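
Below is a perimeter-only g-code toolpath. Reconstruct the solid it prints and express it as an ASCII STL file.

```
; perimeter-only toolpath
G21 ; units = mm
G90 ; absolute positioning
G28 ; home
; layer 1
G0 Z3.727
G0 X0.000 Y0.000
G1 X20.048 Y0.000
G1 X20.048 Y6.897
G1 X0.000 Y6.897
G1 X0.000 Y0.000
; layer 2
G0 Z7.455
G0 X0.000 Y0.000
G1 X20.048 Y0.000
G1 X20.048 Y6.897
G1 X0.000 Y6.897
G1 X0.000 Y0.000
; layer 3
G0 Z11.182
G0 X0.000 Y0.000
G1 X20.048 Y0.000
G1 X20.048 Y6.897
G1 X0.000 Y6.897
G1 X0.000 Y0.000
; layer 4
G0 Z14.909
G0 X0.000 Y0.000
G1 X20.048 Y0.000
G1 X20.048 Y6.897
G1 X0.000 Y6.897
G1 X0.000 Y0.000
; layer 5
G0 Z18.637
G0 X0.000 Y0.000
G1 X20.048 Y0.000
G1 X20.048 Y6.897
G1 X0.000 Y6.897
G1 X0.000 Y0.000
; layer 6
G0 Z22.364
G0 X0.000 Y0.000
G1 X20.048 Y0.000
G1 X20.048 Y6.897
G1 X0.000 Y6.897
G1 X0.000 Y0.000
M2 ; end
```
solid part
  facet normal 0.0000 0.0000 -1.0000
    outer loop
      vertex 20.048 6.897 0.000
      vertex 20.048 0.000 0.000
      vertex 0.000 0.000 0.000
    endloop
  endfacet
  facet normal 0.0000 0.0000 -1.0000
    outer loop
      vertex 0.000 6.897 0.000
      vertex 20.048 6.897 0.000
      vertex 0.000 0.000 0.000
    endloop
  endfacet
  facet normal 0.0000 0.0000 1.0000
    outer loop
      vertex 0.000 0.000 22.364
      vertex 20.048 0.000 22.364
      vertex 20.048 6.897 22.364
    endloop
  endfacet
  facet normal 0.0000 0.0000 1.0000
    outer loop
      vertex 0.000 0.000 22.364
      vertex 20.048 6.897 22.364
      vertex 0.000 6.897 22.364
    endloop
  endfacet
  facet normal 0.0000 -1.0000 0.0000
    outer loop
      vertex 0.000 0.000 0.000
      vertex 20.048 0.000 0.000
      vertex 20.048 0.000 22.364
    endloop
  endfacet
  facet normal 0.0000 -1.0000 0.0000
    outer loop
      vertex 0.000 0.000 0.000
      vertex 20.048 0.000 22.364
      vertex 0.000 0.000 22.364
    endloop
  endfacet
  facet normal 0.0000 1.0000 0.0000
    outer loop
      vertex 20.048 6.897 22.364
      vertex 20.048 6.897 0.000
      vertex 0.000 6.897 0.000
    endloop
  endfacet
  facet normal 0.0000 1.0000 0.0000
    outer loop
      vertex 0.000 6.897 22.364
      vertex 20.048 6.897 22.364
      vertex 0.000 6.897 0.000
    endloop
  endfacet
  facet normal -1.0000 0.0000 0.0000
    outer loop
      vertex 0.000 6.897 22.364
      vertex 0.000 6.897 0.000
      vertex 0.000 0.000 0.000
    endloop
  endfacet
  facet normal -1.0000 0.0000 0.0000
    outer loop
      vertex 0.000 0.000 22.364
      vertex 0.000 6.897 22.364
      vertex 0.000 0.000 0.000
    endloop
  endfacet
  facet normal 1.0000 0.0000 0.0000
    outer loop
      vertex 20.048 0.000 0.000
      vertex 20.048 6.897 0.000
      vertex 20.048 6.897 22.364
    endloop
  endfacet
  facet normal 1.0000 0.0000 0.0000
    outer loop
      vertex 20.048 0.000 0.000
      vertex 20.048 6.897 22.364
      vertex 20.048 0.000 22.364
    endloop
  endfacet
endsolid part

The G0 Z moves step by Δz≈3.727 mm. Every layer's G1 loop is the same polygon, so the solid is a straight extrusion of it from z=0 to z≈22.4. Closing with flat bottom and top caps and triangulating gives 12 facets — a rectangular box, roughly 20 × 6.9 mm footprint and 22.4 mm tall.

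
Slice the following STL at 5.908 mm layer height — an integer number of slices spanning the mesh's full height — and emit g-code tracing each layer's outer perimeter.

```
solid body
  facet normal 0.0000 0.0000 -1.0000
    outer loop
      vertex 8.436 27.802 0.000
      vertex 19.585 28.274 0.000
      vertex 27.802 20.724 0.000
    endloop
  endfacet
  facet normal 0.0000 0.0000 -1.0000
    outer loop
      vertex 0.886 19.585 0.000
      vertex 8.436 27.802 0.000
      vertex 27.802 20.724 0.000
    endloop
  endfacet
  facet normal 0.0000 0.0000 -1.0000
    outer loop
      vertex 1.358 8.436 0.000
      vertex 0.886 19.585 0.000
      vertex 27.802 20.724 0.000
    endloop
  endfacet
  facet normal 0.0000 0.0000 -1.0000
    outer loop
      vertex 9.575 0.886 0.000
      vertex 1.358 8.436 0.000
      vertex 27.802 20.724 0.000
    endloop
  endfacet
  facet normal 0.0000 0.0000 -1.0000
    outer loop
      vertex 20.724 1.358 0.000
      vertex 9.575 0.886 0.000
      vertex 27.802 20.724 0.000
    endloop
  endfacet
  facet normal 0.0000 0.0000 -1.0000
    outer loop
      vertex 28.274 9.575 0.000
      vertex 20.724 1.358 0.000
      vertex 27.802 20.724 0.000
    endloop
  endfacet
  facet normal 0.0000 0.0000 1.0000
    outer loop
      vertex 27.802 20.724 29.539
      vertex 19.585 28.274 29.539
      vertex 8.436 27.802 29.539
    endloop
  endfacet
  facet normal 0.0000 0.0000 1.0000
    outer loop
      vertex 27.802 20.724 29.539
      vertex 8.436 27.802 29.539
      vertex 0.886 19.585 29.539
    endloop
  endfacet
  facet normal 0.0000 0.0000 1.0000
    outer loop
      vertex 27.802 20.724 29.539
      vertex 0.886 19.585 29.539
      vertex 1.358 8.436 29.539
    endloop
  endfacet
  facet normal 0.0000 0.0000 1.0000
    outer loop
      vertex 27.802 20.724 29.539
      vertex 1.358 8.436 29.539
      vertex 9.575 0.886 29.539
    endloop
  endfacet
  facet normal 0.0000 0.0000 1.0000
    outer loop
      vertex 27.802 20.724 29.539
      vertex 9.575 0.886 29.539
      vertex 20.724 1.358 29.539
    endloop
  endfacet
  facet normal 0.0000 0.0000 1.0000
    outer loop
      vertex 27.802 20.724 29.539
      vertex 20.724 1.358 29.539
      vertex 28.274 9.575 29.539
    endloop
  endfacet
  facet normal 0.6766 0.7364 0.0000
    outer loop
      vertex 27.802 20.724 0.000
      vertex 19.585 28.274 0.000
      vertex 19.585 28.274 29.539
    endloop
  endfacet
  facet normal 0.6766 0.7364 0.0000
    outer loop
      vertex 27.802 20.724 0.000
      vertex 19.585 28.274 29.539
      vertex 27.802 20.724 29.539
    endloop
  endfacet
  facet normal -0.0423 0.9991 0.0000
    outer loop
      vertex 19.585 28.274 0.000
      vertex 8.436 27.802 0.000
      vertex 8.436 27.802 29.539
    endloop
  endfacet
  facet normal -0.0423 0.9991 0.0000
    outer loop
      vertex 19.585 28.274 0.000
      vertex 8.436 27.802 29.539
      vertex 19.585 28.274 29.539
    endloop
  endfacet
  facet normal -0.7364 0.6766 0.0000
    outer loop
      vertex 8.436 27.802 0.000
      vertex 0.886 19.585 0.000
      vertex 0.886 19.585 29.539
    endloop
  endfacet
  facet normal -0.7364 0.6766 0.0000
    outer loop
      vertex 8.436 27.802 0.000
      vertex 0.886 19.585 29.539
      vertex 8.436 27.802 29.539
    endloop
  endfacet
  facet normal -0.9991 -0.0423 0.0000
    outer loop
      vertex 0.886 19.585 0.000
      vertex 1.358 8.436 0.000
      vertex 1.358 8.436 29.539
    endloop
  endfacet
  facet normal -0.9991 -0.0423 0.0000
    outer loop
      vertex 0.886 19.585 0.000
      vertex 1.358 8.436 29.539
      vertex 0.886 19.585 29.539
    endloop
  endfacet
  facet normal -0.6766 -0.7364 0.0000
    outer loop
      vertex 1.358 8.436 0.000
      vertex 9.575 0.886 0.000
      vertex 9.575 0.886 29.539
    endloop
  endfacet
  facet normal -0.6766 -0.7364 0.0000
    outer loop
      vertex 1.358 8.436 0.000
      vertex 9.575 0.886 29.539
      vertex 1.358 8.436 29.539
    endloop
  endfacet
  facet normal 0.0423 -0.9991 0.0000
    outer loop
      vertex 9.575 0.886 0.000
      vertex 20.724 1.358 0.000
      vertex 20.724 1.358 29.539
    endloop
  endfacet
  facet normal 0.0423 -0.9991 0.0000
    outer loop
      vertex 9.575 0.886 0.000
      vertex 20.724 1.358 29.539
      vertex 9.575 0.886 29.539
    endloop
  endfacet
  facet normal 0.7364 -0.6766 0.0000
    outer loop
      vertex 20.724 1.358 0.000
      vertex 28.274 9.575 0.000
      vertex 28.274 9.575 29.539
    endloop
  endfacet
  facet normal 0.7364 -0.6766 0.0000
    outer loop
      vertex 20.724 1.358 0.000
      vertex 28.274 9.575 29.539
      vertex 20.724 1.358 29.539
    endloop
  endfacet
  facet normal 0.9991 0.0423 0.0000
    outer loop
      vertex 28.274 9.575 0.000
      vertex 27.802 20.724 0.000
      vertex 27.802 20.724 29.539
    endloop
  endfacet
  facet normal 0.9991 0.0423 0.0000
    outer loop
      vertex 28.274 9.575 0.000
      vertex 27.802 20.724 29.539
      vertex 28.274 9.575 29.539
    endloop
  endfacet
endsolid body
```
; perimeter-only toolpath
G21 ; units = mm
G90 ; absolute positioning
G28 ; home
; layer 1
G0 Z5.908
G0 X27.802 Y20.724
G1 X19.585 Y28.274
G1 X8.436 Y27.802
G1 X0.886 Y19.585
G1 X1.358 Y8.436
G1 X9.575 Y0.886
G1 X20.724 Y1.358
G1 X28.274 Y9.575
G1 X27.802 Y20.724
; layer 2
G0 Z11.816
G0 X27.802 Y20.724
G1 X19.585 Y28.274
G1 X8.436 Y27.802
G1 X0.886 Y19.585
G1 X1.358 Y8.436
G1 X9.575 Y0.886
G1 X20.724 Y1.358
G1 X28.274 Y9.575
G1 X27.802 Y20.724
; layer 3
G0 Z17.723
G0 X27.802 Y20.724
G1 X19.585 Y28.274
G1 X8.436 Y27.802
G1 X0.886 Y19.585
G1 X1.358 Y8.436
G1 X9.575 Y0.886
G1 X20.724 Y1.358
G1 X28.274 Y9.575
G1 X27.802 Y20.724
; layer 4
G0 Z23.631
G0 X27.802 Y20.724
G1 X19.585 Y28.274
G1 X8.436 Y27.802
G1 X0.886 Y19.585
G1 X1.358 Y8.436
G1 X9.575 Y0.886
G1 X20.724 Y1.358
G1 X28.274 Y9.575
G1 X27.802 Y20.724
; layer 5
G0 Z29.539
G0 X27.802 Y20.724
G1 X19.585 Y28.274
G1 X8.436 Y27.802
G1 X0.886 Y19.585
G1 X1.358 Y8.436
G1 X9.575 Y0.886
G1 X20.724 Y1.358
G1 X28.274 Y9.575
G1 X27.802 Y20.724
M2 ; end

The solid is a regular 8-sided prism (a cylinder approximated with 8 flat sides), circumscribed radius ≈ 14.6 mm, height ≈ 29.5 mm. Slicing at Δz = 5.908 mm — 5 equal slices spanning the solid's height, so layer i sits at z = i·h/5 — gives 5 non-empty perimeters. Each is a 8-segment closed polygon; G0 lifts to the layer z and rapids to the start vertex, then G1 traces the edges.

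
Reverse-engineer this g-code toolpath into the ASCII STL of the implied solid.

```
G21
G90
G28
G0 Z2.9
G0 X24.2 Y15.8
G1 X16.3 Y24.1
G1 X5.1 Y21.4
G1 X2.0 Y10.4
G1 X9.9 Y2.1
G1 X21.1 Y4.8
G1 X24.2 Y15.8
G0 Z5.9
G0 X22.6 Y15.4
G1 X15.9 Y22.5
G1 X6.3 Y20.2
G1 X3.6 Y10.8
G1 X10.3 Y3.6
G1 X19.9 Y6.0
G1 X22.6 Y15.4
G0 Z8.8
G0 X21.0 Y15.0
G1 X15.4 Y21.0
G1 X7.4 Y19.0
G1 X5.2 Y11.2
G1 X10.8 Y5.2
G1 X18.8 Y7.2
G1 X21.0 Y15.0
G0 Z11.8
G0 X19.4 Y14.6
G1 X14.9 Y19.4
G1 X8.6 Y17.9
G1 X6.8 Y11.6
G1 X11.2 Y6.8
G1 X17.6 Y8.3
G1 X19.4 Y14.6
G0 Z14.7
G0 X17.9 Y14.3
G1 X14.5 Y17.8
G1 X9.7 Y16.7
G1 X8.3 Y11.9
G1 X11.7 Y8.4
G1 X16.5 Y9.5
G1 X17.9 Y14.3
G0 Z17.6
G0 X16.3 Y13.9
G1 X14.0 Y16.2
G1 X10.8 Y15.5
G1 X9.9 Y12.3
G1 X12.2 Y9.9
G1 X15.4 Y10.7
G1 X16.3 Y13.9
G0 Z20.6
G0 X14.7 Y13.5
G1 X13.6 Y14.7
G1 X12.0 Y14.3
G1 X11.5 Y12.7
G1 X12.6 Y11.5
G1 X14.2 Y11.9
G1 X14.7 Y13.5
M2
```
solid part
  facet normal 0.0000 0.0000 -1.0000
    outer loop
      vertex 4.0 22.6 0.0
      vertex 16.8 25.7 0.0
      vertex 25.8 16.2 0.0
    endloop
  endfacet
  facet normal 0.0000 0.0000 -1.0000
    outer loop
      vertex 0.4 10.0 0.0
      vertex 4.0 22.6 0.0
      vertex 25.8 16.2 0.0
    endloop
  endfacet
  facet normal 0.0000 0.0000 -1.0000
    outer loop
      vertex 9.4 0.5 0.0
      vertex 0.4 10.0 0.0
      vertex 25.8 16.2 0.0
    endloop
  endfacet
  facet normal 0.0000 0.0000 -1.0000
    outer loop
      vertex 22.2 3.6 0.0
      vertex 9.4 0.5 0.0
      vertex 25.8 16.2 0.0
    endloop
  endfacet
  facet normal 0.6537 0.6193 0.4350
    outer loop
      vertex 25.8 16.2 0.0
      vertex 16.8 25.7 0.0
      vertex 13.1 13.1 23.5
    endloop
  endfacet
  facet normal -0.2119 0.8748 0.4357
    outer loop
      vertex 16.8 25.7 0.0
      vertex 4.0 22.6 0.0
      vertex 13.1 13.1 23.5
    endloop
  endfacet
  facet normal -0.8657 0.2473 0.4352
    outer loop
      vertex 4.0 22.6 0.0
      vertex 0.4 10.0 0.0
      vertex 13.1 13.1 23.5
    endloop
  endfacet
  facet normal -0.6537 -0.6193 0.4350
    outer loop
      vertex 0.4 10.0 0.0
      vertex 9.4 0.5 0.0
      vertex 13.1 13.1 23.5
    endloop
  endfacet
  facet normal 0.2119 -0.8748 0.4357
    outer loop
      vertex 9.4 0.5 0.0
      vertex 22.2 3.6 0.0
      vertex 13.1 13.1 23.5
    endloop
  endfacet
  facet normal 0.8657 -0.2473 0.4352
    outer loop
      vertex 22.2 3.6 0.0
      vertex 25.8 16.2 0.0
      vertex 13.1 13.1 23.5
    endloop
  endfacet
endsolid part

The G0 Z moves step by Δz≈2.9 mm. The G1 loops shrink linearly with z, so the solid tapers from its base footprint up to z≈23.5. Closing with a flat bottom cap and the tapered top and triangulating gives 10 facets — a regular 6-sided pyramid, base circumscribed radius ≈ 13.1 mm, apex at z ≈ 23.5 mm.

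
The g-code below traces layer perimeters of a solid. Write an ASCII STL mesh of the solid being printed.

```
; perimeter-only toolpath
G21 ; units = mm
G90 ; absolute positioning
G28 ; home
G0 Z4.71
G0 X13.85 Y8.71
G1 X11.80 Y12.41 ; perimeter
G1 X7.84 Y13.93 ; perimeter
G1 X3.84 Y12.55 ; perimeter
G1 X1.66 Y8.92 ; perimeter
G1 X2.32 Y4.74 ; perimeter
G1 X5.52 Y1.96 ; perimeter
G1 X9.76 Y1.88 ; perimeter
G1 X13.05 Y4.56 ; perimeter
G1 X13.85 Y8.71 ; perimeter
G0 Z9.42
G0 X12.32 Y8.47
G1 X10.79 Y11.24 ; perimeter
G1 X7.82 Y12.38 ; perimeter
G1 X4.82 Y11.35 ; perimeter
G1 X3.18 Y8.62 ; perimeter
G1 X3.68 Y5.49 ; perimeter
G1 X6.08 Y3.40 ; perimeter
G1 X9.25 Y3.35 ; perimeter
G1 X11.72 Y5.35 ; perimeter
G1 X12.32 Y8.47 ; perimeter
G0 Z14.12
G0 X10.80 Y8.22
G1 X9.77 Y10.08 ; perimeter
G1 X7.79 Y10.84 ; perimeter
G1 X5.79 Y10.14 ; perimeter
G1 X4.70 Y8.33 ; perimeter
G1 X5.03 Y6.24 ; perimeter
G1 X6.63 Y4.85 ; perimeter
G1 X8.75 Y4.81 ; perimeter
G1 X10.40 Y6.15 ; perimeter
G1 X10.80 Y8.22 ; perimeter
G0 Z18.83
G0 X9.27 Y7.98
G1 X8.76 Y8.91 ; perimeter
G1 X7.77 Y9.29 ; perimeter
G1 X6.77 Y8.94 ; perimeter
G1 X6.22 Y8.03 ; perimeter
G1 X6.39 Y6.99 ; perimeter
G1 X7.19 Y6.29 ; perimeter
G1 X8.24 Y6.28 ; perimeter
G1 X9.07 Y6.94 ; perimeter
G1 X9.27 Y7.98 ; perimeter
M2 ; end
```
solid part
  facet normal 0.0000 0.0000 -1.0000
    outer loop
      vertex 7.87 15.48 0.00
      vertex 12.82 13.58 0.00
      vertex 15.38 8.95 0.00
    endloop
  endfacet
  facet normal 0.0000 0.0000 -1.0000
    outer loop
      vertex 2.87 13.75 0.00
      vertex 7.87 15.48 0.00
      vertex 15.38 8.95 0.00
    endloop
  endfacet
  facet normal 0.0000 0.0000 -1.0000
    outer loop
      vertex 0.14 9.21 0.00
      vertex 2.87 13.75 0.00
      vertex 15.38 8.95 0.00
    endloop
  endfacet
  facet normal 0.0000 0.0000 -1.0000
    outer loop
      vertex 0.97 3.99 0.00
      vertex 0.14 9.21 0.00
      vertex 15.38 8.95 0.00
    endloop
  endfacet
  facet normal 0.0000 0.0000 -1.0000
    outer loop
      vertex 4.97 0.51 0.00
      vertex 0.97 3.99 0.00
      vertex 15.38 8.95 0.00
    endloop
  endfacet
  facet normal 0.0000 0.0000 -1.0000
    outer loop
      vertex 10.26 0.42 0.00
      vertex 4.97 0.51 0.00
      vertex 15.38 8.95 0.00
    endloop
  endfacet
  facet normal 0.0000 0.0000 -1.0000
    outer loop
      vertex 14.38 3.76 0.00
      vertex 10.26 0.42 0.00
      vertex 15.38 8.95 0.00
    endloop
  endfacet
  facet normal 0.8362 0.4623 0.2951
    outer loop
      vertex 15.38 8.95 0.00
      vertex 12.82 13.58 0.00
      vertex 7.74 7.74 23.54
    endloop
  endfacet
  facet normal 0.3424 0.8920 0.2952
    outer loop
      vertex 12.82 13.58 0.00
      vertex 7.87 15.48 0.00
      vertex 7.74 7.74 23.54
    endloop
  endfacet
  facet normal -0.3124 0.9029 0.2952
    outer loop
      vertex 7.87 15.48 0.00
      vertex 2.87 13.75 0.00
      vertex 7.74 7.74 23.54
    endloop
  endfacet
  facet normal -0.8188 0.4924 0.2951
    outer loop
      vertex 2.87 13.75 0.00
      vertex 0.14 9.21 0.00
      vertex 7.74 7.74 23.54
    endloop
  endfacet
  facet normal -0.9436 -0.1500 0.2953
    outer loop
      vertex 0.14 9.21 0.00
      vertex 0.97 3.99 0.00
      vertex 7.74 7.74 23.54
    endloop
  endfacet
  facet normal -0.6271 -0.7208 0.2952
    outer loop
      vertex 0.97 3.99 0.00
      vertex 4.97 0.51 0.00
      vertex 7.74 7.74 23.54
    endloop
  endfacet
  facet normal -0.0163 -0.9553 0.2953
    outer loop
      vertex 4.97 0.51 0.00
      vertex 10.26 0.42 0.00
      vertex 7.74 7.74 23.54
    endloop
  endfacet
  facet normal 0.6017 -0.7422 0.2952
    outer loop
      vertex 10.26 0.42 0.00
      vertex 14.38 3.76 0.00
      vertex 7.74 7.74 23.54
    endloop
  endfacet
  facet normal 0.9382 -0.1808 0.2952
    outer loop
      vertex 14.38 3.76 0.00
      vertex 15.38 8.95 0.00
      vertex 7.74 7.74 23.54
    endloop
  endfacet
endsolid part

The G0 Z moves step by Δz≈4.71 mm. The G1 loops shrink linearly with z, so the solid tapers from its base footprint up to z≈23.5. Closing with a flat bottom cap and the tapered top and triangulating gives 16 facets — a regular 9-sided pyramid, base circumscribed radius ≈ 7.74 mm, apex at z ≈ 23.5 mm.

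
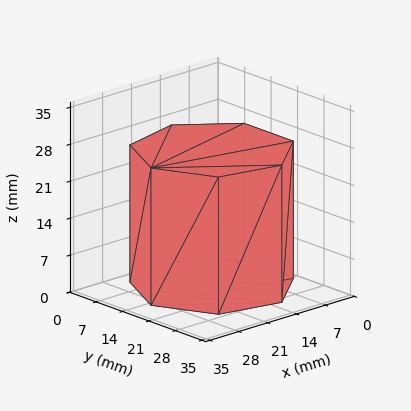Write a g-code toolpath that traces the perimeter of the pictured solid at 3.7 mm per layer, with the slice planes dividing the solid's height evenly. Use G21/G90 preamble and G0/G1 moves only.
Reading the render: the shape is a regular 7-sided prism (a cylinder approximated with 7 flat sides), circumscribed radius ≈ 15 mm, height ≈ 26 mm (dimensions read to the nearest mm from the axis ticks). For the g-code, the solid's height is divided into equal slices at the stated Δz and each level perimeter traced with G1 moves after a G0 lift.

; perimeter-only toolpath
G21 ; units = mm
G90 ; absolute positioning
G28 ; home
; layer 1
G0 Z3.7
G0 X30.0 Y15.0
G1 X24.4 Y26.7
G1 X11.7 Y29.6
G1 X1.5 Y21.5
G1 X1.5 Y8.5
G1 X11.7 Y0.4
G1 X24.4 Y3.3
G1 X30.0 Y15.0
; layer 2
G0 Z7.4
G0 X30.0 Y15.0
G1 X24.4 Y26.7
G1 X11.7 Y29.6
G1 X1.5 Y21.5
G1 X1.5 Y8.5
G1 X11.7 Y0.4
G1 X24.4 Y3.3
G1 X30.0 Y15.0
; layer 3
G0 Z11.1
G0 X30.0 Y15.0
G1 X24.4 Y26.7
G1 X11.7 Y29.6
G1 X1.5 Y21.5
G1 X1.5 Y8.5
G1 X11.7 Y0.4
G1 X24.4 Y3.3
G1 X30.0 Y15.0
; layer 4
G0 Z14.9
G0 X30.0 Y15.0
G1 X24.4 Y26.7
G1 X11.7 Y29.6
G1 X1.5 Y21.5
G1 X1.5 Y8.5
G1 X11.7 Y0.4
G1 X24.4 Y3.3
G1 X30.0 Y15.0
; layer 5
G0 Z18.6
G0 X30.0 Y15.0
G1 X24.4 Y26.7
G1 X11.7 Y29.6
G1 X1.5 Y21.5
G1 X1.5 Y8.5
G1 X11.7 Y0.4
G1 X24.4 Y3.3
G1 X30.0 Y15.0
; layer 6
G0 Z22.3
G0 X30.0 Y15.0
G1 X24.4 Y26.7
G1 X11.7 Y29.6
G1 X1.5 Y21.5
G1 X1.5 Y8.5
G1 X11.7 Y0.4
G1 X24.4 Y3.3
G1 X30.0 Y15.0
; layer 7
G0 Z26.0
G0 X30.0 Y15.0
G1 X24.4 Y26.7
G1 X11.7 Y29.6
G1 X1.5 Y21.5
G1 X1.5 Y8.5
G1 X11.7 Y0.4
G1 X24.4 Y3.3
G1 X30.0 Y15.0
M2 ; end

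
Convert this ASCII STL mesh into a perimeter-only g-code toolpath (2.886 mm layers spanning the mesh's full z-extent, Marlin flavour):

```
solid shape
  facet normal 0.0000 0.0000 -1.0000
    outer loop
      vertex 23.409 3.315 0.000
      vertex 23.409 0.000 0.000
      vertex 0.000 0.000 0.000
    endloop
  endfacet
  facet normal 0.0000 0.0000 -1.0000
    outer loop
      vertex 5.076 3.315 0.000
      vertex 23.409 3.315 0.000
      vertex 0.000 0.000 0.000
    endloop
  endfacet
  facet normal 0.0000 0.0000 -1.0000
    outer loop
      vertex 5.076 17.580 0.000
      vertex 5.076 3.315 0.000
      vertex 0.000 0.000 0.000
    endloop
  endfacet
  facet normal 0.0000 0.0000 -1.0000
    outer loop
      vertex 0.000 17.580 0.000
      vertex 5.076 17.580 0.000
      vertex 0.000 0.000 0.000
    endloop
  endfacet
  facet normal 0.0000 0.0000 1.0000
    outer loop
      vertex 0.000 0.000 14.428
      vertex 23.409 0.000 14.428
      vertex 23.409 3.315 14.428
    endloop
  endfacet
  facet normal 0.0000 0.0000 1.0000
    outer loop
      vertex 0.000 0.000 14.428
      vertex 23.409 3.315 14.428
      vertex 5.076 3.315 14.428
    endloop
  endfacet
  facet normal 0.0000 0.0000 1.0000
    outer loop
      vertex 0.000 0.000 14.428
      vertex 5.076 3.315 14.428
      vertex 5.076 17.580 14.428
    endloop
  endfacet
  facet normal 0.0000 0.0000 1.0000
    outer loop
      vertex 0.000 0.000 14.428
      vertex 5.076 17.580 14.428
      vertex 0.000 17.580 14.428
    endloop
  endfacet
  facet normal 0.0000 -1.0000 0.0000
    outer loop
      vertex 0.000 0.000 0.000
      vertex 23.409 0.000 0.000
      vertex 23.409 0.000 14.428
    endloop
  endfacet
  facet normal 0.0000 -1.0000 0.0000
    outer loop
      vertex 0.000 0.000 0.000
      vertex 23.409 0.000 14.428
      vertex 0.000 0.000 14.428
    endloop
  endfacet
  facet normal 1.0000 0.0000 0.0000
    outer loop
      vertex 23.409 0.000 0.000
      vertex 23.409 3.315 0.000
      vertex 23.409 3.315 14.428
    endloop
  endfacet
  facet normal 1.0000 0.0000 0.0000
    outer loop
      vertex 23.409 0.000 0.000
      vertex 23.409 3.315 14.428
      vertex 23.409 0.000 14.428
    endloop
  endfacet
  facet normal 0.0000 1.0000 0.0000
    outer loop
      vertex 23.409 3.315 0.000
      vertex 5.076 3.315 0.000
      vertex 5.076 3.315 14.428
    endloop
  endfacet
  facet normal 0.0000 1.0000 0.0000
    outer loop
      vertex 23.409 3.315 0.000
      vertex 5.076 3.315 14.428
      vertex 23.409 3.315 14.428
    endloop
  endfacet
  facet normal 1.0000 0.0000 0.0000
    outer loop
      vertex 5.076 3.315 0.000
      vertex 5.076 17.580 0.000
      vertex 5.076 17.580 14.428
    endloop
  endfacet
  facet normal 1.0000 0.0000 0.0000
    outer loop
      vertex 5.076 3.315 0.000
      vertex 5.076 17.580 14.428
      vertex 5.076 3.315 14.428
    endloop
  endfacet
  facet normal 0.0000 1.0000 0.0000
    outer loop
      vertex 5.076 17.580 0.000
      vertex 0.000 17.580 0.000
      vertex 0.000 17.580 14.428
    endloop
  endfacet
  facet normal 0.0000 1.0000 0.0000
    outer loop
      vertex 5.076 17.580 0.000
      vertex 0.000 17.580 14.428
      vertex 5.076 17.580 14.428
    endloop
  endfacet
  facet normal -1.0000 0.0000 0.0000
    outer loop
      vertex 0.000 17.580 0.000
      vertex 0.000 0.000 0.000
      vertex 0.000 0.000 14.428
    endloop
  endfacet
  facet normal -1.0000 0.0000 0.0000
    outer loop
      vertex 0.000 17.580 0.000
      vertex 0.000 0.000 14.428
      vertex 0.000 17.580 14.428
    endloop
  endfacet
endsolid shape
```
; perimeter-only toolpath
G21 ; units = mm
G90 ; absolute positioning
G28 ; home
; layer 1
G0 Z2.886
G0 X0.000 Y0.000
G1 X23.409 Y0.000
G1 X23.409 Y3.315
G1 X5.076 Y3.315
G1 X5.076 Y17.580
G1 X0.000 Y17.580
G1 X0.000 Y0.000
; layer 2
G0 Z5.771
G0 X0.000 Y0.000
G1 X23.409 Y0.000
G1 X23.409 Y3.315
G1 X5.076 Y3.315
G1 X5.076 Y17.580
G1 X0.000 Y17.580
G1 X0.000 Y0.000
; layer 3
G0 Z8.657
G0 X0.000 Y0.000
G1 X23.409 Y0.000
G1 X23.409 Y3.315
G1 X5.076 Y3.315
G1 X5.076 Y17.580
G1 X0.000 Y17.580
G1 X0.000 Y0.000
; layer 4
G0 Z11.542
G0 X0.000 Y0.000
G1 X23.409 Y0.000
G1 X23.409 Y3.315
G1 X5.076 Y3.315
G1 X5.076 Y17.580
G1 X0.000 Y17.580
G1 X0.000 Y0.000
; layer 5
G0 Z14.428
G0 X0.000 Y0.000
G1 X23.409 Y0.000
G1 X23.409 Y3.315
G1 X5.076 Y3.315
G1 X5.076 Y17.580
G1 X0.000 Y17.580
G1 X0.000 Y0.000
M2 ; end

The solid is an L-shaped prism: outer 23.4 × 17.6 mm, arm thicknesses ≈ 3.31 mm (horizontal) and 5.08 mm (vertical), extruded 14.4 mm in z. Slicing at Δz = 2.886 mm — 5 equal slices spanning the solid's height, so layer i sits at z = i·h/5 — gives 5 non-empty perimeters. Each is a 6-segment closed polygon; G0 lifts to the layer z and rapids to the start vertex, then G1 traces the edges.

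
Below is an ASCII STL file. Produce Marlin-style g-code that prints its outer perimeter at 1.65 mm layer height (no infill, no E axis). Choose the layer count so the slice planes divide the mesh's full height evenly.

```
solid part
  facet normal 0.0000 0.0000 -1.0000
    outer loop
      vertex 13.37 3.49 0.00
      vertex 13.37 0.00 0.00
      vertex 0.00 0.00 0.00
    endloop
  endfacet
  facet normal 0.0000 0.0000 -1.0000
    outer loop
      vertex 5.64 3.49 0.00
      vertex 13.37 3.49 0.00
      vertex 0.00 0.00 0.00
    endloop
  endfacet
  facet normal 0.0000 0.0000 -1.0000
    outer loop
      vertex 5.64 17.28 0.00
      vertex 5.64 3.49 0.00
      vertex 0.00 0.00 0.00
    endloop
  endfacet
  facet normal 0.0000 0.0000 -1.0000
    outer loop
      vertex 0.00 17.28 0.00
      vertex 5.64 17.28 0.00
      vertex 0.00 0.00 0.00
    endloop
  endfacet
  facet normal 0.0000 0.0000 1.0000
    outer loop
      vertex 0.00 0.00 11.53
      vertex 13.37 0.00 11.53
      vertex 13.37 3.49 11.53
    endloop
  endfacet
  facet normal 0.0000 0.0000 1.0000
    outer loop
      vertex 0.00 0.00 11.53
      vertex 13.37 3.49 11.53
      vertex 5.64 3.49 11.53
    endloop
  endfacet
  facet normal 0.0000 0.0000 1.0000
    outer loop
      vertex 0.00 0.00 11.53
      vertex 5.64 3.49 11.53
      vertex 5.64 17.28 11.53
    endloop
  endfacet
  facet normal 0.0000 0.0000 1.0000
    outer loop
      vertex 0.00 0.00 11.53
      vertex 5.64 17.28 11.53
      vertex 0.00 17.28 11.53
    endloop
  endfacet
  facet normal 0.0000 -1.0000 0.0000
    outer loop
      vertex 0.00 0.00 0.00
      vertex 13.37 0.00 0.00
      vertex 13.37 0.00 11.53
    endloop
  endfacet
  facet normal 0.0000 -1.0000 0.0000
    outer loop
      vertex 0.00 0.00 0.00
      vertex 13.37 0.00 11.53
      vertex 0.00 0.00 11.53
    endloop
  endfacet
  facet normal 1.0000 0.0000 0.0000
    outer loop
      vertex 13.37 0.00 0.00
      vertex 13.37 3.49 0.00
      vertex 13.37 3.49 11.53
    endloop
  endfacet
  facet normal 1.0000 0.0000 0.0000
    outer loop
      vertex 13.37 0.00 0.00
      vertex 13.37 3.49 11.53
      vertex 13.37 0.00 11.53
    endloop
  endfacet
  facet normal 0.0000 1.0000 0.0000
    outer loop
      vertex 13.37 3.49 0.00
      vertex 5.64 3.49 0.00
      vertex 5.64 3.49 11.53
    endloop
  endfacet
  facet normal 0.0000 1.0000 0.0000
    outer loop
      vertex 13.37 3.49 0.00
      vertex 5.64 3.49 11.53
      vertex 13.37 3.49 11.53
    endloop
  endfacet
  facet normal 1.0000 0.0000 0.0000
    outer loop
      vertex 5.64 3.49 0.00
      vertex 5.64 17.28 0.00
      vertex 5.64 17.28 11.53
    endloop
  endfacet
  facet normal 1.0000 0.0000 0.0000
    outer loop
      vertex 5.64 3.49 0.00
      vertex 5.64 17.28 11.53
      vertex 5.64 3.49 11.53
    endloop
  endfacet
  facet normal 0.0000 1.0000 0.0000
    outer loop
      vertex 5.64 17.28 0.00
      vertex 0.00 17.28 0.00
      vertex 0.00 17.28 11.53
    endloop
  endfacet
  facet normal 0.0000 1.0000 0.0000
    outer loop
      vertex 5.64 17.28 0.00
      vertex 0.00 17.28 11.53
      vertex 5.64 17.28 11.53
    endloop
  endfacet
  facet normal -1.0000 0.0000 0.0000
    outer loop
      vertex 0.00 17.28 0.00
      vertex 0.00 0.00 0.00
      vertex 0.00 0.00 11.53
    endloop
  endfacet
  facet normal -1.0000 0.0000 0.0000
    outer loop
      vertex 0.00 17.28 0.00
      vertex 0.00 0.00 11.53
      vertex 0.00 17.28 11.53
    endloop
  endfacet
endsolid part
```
; perimeter-only toolpath
G21 ; units = mm
G90 ; absolute positioning
G28 ; home
; layer 1
G0 Z1.65
G0 X0.00 Y0.00
G1 X13.37 Y0.00
G1 X13.37 Y3.49
G1 X5.64 Y3.49
G1 X5.64 Y17.28
G1 X0.00 Y17.28
G1 X0.00 Y0.00
; layer 2
G0 Z3.29
G0 X0.00 Y0.00
G1 X13.37 Y0.00
G1 X13.37 Y3.49
G1 X5.64 Y3.49
G1 X5.64 Y17.28
G1 X0.00 Y17.28
G1 X0.00 Y0.00
; layer 3
G0 Z4.94
G0 X0.00 Y0.00
G1 X13.37 Y0.00
G1 X13.37 Y3.49
G1 X5.64 Y3.49
G1 X5.64 Y17.28
G1 X0.00 Y17.28
G1 X0.00 Y0.00
; layer 4
G0 Z6.59
G0 X0.00 Y0.00
G1 X13.37 Y0.00
G1 X13.37 Y3.49
G1 X5.64 Y3.49
G1 X5.64 Y17.28
G1 X0.00 Y17.28
G1 X0.00 Y0.00
; layer 5
G0 Z8.24
G0 X0.00 Y0.00
G1 X13.37 Y0.00
G1 X13.37 Y3.49
G1 X5.64 Y3.49
G1 X5.64 Y17.28
G1 X0.00 Y17.28
G1 X0.00 Y0.00
; layer 6
G0 Z9.88
G0 X0.00 Y0.00
G1 X13.37 Y0.00
G1 X13.37 Y3.49
G1 X5.64 Y3.49
G1 X5.64 Y17.28
G1 X0.00 Y17.28
G1 X0.00 Y0.00
; layer 7
G0 Z11.53
G0 X0.00 Y0.00
G1 X13.37 Y0.00
G1 X13.37 Y3.49
G1 X5.64 Y3.49
G1 X5.64 Y17.28
G1 X0.00 Y17.28
G1 X0.00 Y0.00
M2 ; end

The solid is an L-shaped prism: outer 13.4 × 17.3 mm, arm thicknesses ≈ 3.49 mm (horizontal) and 5.64 mm (vertical), extruded 11.5 mm in z. Slicing at Δz = 1.65 mm — 7 equal slices spanning the solid's height, so layer i sits at z = i·h/7 — gives 7 non-empty perimeters. Each is a 6-segment closed polygon; G0 lifts to the layer z and rapids to the start vertex, then G1 traces the edges.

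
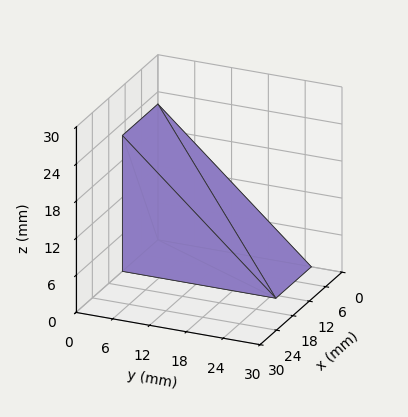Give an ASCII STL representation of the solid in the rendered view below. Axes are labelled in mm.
Reading the render: the shape is a wedge (ramp): 13 × 25 mm base, rising to 22 mm along the y=0 edge and sloping linearly to z=0 at y=25 (dimensions read to the nearest mm from the axis ticks). For the STL, each face is triangulated and given an outward normal.

solid part
  facet normal 0.0000 0.0000 -1.0000
    outer loop
      vertex 13.00 25.00 0.00
      vertex 13.00 0.00 0.00
      vertex 0.00 0.00 0.00
    endloop
  endfacet
  facet normal 0.0000 0.0000 -1.0000
    outer loop
      vertex 0.00 25.00 0.00
      vertex 13.00 25.00 0.00
      vertex 0.00 0.00 0.00
    endloop
  endfacet
  facet normal 0.0000 -1.0000 0.0000
    outer loop
      vertex 0.00 0.00 0.00
      vertex 13.00 0.00 0.00
      vertex 13.00 0.00 22.00
    endloop
  endfacet
  facet normal 0.0000 -1.0000 0.0000
    outer loop
      vertex 0.00 0.00 0.00
      vertex 13.00 0.00 22.00
      vertex 0.00 0.00 22.00
    endloop
  endfacet
  facet normal 0.0000 0.6606 0.7507
    outer loop
      vertex 0.00 0.00 22.00
      vertex 13.00 0.00 22.00
      vertex 13.00 25.00 0.00
    endloop
  endfacet
  facet normal 0.0000 0.6606 0.7507
    outer loop
      vertex 0.00 0.00 22.00
      vertex 13.00 25.00 0.00
      vertex 0.00 25.00 0.00
    endloop
  endfacet
  facet normal -1.0000 0.0000 0.0000
    outer loop
      vertex 0.00 0.00 22.00
      vertex 0.00 25.00 0.00
      vertex 0.00 0.00 0.00
    endloop
  endfacet
  facet normal 1.0000 0.0000 0.0000
    outer loop
      vertex 13.00 0.00 0.00
      vertex 13.00 25.00 0.00
      vertex 13.00 0.00 22.00
    endloop
  endfacet
endsolid part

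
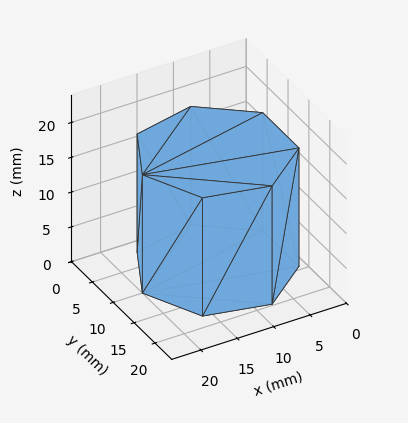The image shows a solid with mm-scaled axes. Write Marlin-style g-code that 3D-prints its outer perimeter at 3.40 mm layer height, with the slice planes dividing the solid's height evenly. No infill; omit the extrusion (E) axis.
Reading the render: the shape is a regular 7-sided prism (a cylinder approximated with 7 flat sides), circumscribed radius ≈ 10 mm, height ≈ 17 mm (dimensions read to the nearest mm from the axis ticks). For the g-code, the solid's height is divided into equal slices at the stated Δz and each level perimeter traced with G1 moves after a G0 lift.

; perimeter-only toolpath
G21 ; units = mm
G90 ; absolute positioning
G28 ; home
; layer 1
G0 Z3.40
G0 X20.00 Y10.00
G1 X16.23 Y17.82
G1 X7.77 Y19.75
G1 X0.99 Y14.34
G1 X0.99 Y5.66
G1 X7.77 Y0.25
G1 X16.23 Y2.18
G1 X20.00 Y10.00
; layer 2
G0 Z6.80
G0 X20.00 Y10.00
G1 X16.23 Y17.82
G1 X7.77 Y19.75
G1 X0.99 Y14.34
G1 X0.99 Y5.66
G1 X7.77 Y0.25
G1 X16.23 Y2.18
G1 X20.00 Y10.00
; layer 3
G0 Z10.20
G0 X20.00 Y10.00
G1 X16.23 Y17.82
G1 X7.77 Y19.75
G1 X0.99 Y14.34
G1 X0.99 Y5.66
G1 X7.77 Y0.25
G1 X16.23 Y2.18
G1 X20.00 Y10.00
; layer 4
G0 Z13.60
G0 X20.00 Y10.00
G1 X16.23 Y17.82
G1 X7.77 Y19.75
G1 X0.99 Y14.34
G1 X0.99 Y5.66
G1 X7.77 Y0.25
G1 X16.23 Y2.18
G1 X20.00 Y10.00
; layer 5
G0 Z17.00
G0 X20.00 Y10.00
G1 X16.23 Y17.82
G1 X7.77 Y19.75
G1 X0.99 Y14.34
G1 X0.99 Y5.66
G1 X7.77 Y0.25
G1 X16.23 Y2.18
G1 X20.00 Y10.00
M2 ; end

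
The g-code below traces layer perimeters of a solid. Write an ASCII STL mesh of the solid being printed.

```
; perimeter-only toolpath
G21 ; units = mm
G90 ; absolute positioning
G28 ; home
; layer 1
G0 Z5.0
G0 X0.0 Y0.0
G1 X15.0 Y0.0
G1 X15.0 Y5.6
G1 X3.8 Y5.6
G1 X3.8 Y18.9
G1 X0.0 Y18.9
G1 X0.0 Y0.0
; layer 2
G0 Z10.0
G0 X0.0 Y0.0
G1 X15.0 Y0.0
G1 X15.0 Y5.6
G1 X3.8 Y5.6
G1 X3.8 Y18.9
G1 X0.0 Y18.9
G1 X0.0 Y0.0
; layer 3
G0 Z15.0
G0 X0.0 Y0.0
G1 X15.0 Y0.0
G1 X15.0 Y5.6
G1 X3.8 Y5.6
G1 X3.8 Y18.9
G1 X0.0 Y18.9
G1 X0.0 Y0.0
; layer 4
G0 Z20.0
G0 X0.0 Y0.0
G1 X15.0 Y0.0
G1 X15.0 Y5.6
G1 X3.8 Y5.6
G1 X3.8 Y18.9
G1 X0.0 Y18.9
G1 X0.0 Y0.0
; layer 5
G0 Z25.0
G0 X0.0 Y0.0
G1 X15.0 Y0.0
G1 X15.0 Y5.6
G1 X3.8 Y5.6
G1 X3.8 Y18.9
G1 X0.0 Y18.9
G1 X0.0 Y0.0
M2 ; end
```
solid part
  facet normal 0.0000 0.0000 -1.0000
    outer loop
      vertex 15.0 5.6 0.0
      vertex 15.0 0.0 0.0
      vertex 0.0 0.0 0.0
    endloop
  endfacet
  facet normal 0.0000 0.0000 -1.0000
    outer loop
      vertex 3.8 5.6 0.0
      vertex 15.0 5.6 0.0
      vertex 0.0 0.0 0.0
    endloop
  endfacet
  facet normal 0.0000 0.0000 -1.0000
    outer loop
      vertex 3.8 18.9 0.0
      vertex 3.8 5.6 0.0
      vertex 0.0 0.0 0.0
    endloop
  endfacet
  facet normal 0.0000 0.0000 -1.0000
    outer loop
      vertex 0.0 18.9 0.0
      vertex 3.8 18.9 0.0
      vertex 0.0 0.0 0.0
    endloop
  endfacet
  facet normal 0.0000 0.0000 1.0000
    outer loop
      vertex 0.0 0.0 25.0
      vertex 15.0 0.0 25.0
      vertex 15.0 5.6 25.0
    endloop
  endfacet
  facet normal 0.0000 0.0000 1.0000
    outer loop
      vertex 0.0 0.0 25.0
      vertex 15.0 5.6 25.0
      vertex 3.8 5.6 25.0
    endloop
  endfacet
  facet normal 0.0000 0.0000 1.0000
    outer loop
      vertex 0.0 0.0 25.0
      vertex 3.8 5.6 25.0
      vertex 3.8 18.9 25.0
    endloop
  endfacet
  facet normal 0.0000 0.0000 1.0000
    outer loop
      vertex 0.0 0.0 25.0
      vertex 3.8 18.9 25.0
      vertex 0.0 18.9 25.0
    endloop
  endfacet
  facet normal 0.0000 -1.0000 0.0000
    outer loop
      vertex 0.0 0.0 0.0
      vertex 15.0 0.0 0.0
      vertex 15.0 0.0 25.0
    endloop
  endfacet
  facet normal 0.0000 -1.0000 0.0000
    outer loop
      vertex 0.0 0.0 0.0
      vertex 15.0 0.0 25.0
      vertex 0.0 0.0 25.0
    endloop
  endfacet
  facet normal 1.0000 0.0000 0.0000
    outer loop
      vertex 15.0 0.0 0.0
      vertex 15.0 5.6 0.0
      vertex 15.0 5.6 25.0
    endloop
  endfacet
  facet normal 1.0000 0.0000 0.0000
    outer loop
      vertex 15.0 0.0 0.0
      vertex 15.0 5.6 25.0
      vertex 15.0 0.0 25.0
    endloop
  endfacet
  facet normal 0.0000 1.0000 0.0000
    outer loop
      vertex 15.0 5.6 0.0
      vertex 3.8 5.6 0.0
      vertex 3.8 5.6 25.0
    endloop
  endfacet
  facet normal 0.0000 1.0000 0.0000
    outer loop
      vertex 15.0 5.6 0.0
      vertex 3.8 5.6 25.0
      vertex 15.0 5.6 25.0
    endloop
  endfacet
  facet normal 1.0000 0.0000 0.0000
    outer loop
      vertex 3.8 5.6 0.0
      vertex 3.8 18.9 0.0
      vertex 3.8 18.9 25.0
    endloop
  endfacet
  facet normal 1.0000 0.0000 0.0000
    outer loop
      vertex 3.8 5.6 0.0
      vertex 3.8 18.9 25.0
      vertex 3.8 5.6 25.0
    endloop
  endfacet
  facet normal 0.0000 1.0000 0.0000
    outer loop
      vertex 3.8 18.9 0.0
      vertex 0.0 18.9 0.0
      vertex 0.0 18.9 25.0
    endloop
  endfacet
  facet normal 0.0000 1.0000 0.0000
    outer loop
      vertex 3.8 18.9 0.0
      vertex 0.0 18.9 25.0
      vertex 3.8 18.9 25.0
    endloop
  endfacet
  facet normal -1.0000 0.0000 0.0000
    outer loop
      vertex 0.0 18.9 0.0
      vertex 0.0 0.0 0.0
      vertex 0.0 0.0 25.0
    endloop
  endfacet
  facet normal -1.0000 0.0000 0.0000
    outer loop
      vertex 0.0 18.9 0.0
      vertex 0.0 0.0 25.0
      vertex 0.0 18.9 25.0
    endloop
  endfacet
endsolid part

The G0 Z moves step by Δz≈5.0 mm. Every layer's G1 loop is the same polygon, so the solid is a straight extrusion of it from z=0 to z≈25. Closing with flat bottom and top caps and triangulating gives 20 facets — an L-shaped prism: outer 15 × 18.9 mm, arm thicknesses ≈ 5.6 mm (horizontal) and 3.8 mm (vertical), extruded 25 mm in z.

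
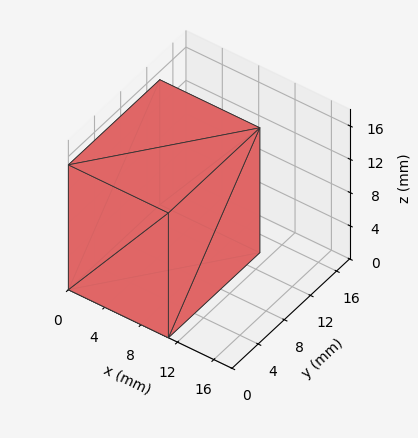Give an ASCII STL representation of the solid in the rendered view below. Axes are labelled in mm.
Reading the render: the shape is a rectangular box, roughly 11 × 14 mm footprint and 15 mm tall (dimensions read to the nearest mm from the axis ticks). For the STL, each face is triangulated and given an outward normal.

solid part
  facet normal 0.0000 0.0000 -1.0000
    outer loop
      vertex 11.0 14.0 0.0
      vertex 11.0 0.0 0.0
      vertex 0.0 0.0 0.0
    endloop
  endfacet
  facet normal 0.0000 0.0000 -1.0000
    outer loop
      vertex 0.0 14.0 0.0
      vertex 11.0 14.0 0.0
      vertex 0.0 0.0 0.0
    endloop
  endfacet
  facet normal 0.0000 0.0000 1.0000
    outer loop
      vertex 0.0 0.0 15.0
      vertex 11.0 0.0 15.0
      vertex 11.0 14.0 15.0
    endloop
  endfacet
  facet normal 0.0000 0.0000 1.0000
    outer loop
      vertex 0.0 0.0 15.0
      vertex 11.0 14.0 15.0
      vertex 0.0 14.0 15.0
    endloop
  endfacet
  facet normal 0.0000 -1.0000 0.0000
    outer loop
      vertex 0.0 0.0 0.0
      vertex 11.0 0.0 0.0
      vertex 11.0 0.0 15.0
    endloop
  endfacet
  facet normal 0.0000 -1.0000 0.0000
    outer loop
      vertex 0.0 0.0 0.0
      vertex 11.0 0.0 15.0
      vertex 0.0 0.0 15.0
    endloop
  endfacet
  facet normal 0.0000 1.0000 0.0000
    outer loop
      vertex 11.0 14.0 15.0
      vertex 11.0 14.0 0.0
      vertex 0.0 14.0 0.0
    endloop
  endfacet
  facet normal 0.0000 1.0000 0.0000
    outer loop
      vertex 0.0 14.0 15.0
      vertex 11.0 14.0 15.0
      vertex 0.0 14.0 0.0
    endloop
  endfacet
  facet normal -1.0000 0.0000 0.0000
    outer loop
      vertex 0.0 14.0 15.0
      vertex 0.0 14.0 0.0
      vertex 0.0 0.0 0.0
    endloop
  endfacet
  facet normal -1.0000 0.0000 0.0000
    outer loop
      vertex 0.0 0.0 15.0
      vertex 0.0 14.0 15.0
      vertex 0.0 0.0 0.0
    endloop
  endfacet
  facet normal 1.0000 0.0000 0.0000
    outer loop
      vertex 11.0 0.0 0.0
      vertex 11.0 14.0 0.0
      vertex 11.0 14.0 15.0
    endloop
  endfacet
  facet normal 1.0000 0.0000 0.0000
    outer loop
      vertex 11.0 0.0 0.0
      vertex 11.0 14.0 15.0
      vertex 11.0 0.0 15.0
    endloop
  endfacet
endsolid part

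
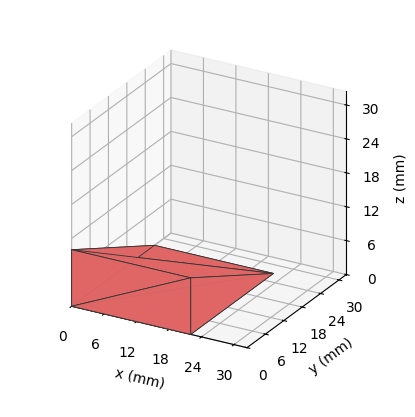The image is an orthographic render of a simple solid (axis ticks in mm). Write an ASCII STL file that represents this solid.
Reading the render: the shape is a wedge (ramp): 22 × 27 mm base, rising to 10 mm along the y=0 edge and sloping linearly to z=0 at y=27 (dimensions read to the nearest mm from the axis ticks). For the STL, each face is triangulated and given an outward normal.

solid part
  facet normal 0.0000 0.0000 -1.0000
    outer loop
      vertex 22.00 27.00 0.00
      vertex 22.00 0.00 0.00
      vertex 0.00 0.00 0.00
    endloop
  endfacet
  facet normal 0.0000 0.0000 -1.0000
    outer loop
      vertex 0.00 27.00 0.00
      vertex 22.00 27.00 0.00
      vertex 0.00 0.00 0.00
    endloop
  endfacet
  facet normal 0.0000 -1.0000 0.0000
    outer loop
      vertex 0.00 0.00 0.00
      vertex 22.00 0.00 0.00
      vertex 22.00 0.00 10.00
    endloop
  endfacet
  facet normal 0.0000 -1.0000 0.0000
    outer loop
      vertex 0.00 0.00 0.00
      vertex 22.00 0.00 10.00
      vertex 0.00 0.00 10.00
    endloop
  endfacet
  facet normal 0.0000 0.3473 0.9377
    outer loop
      vertex 0.00 0.00 10.00
      vertex 22.00 0.00 10.00
      vertex 22.00 27.00 0.00
    endloop
  endfacet
  facet normal 0.0000 0.3473 0.9377
    outer loop
      vertex 0.00 0.00 10.00
      vertex 22.00 27.00 0.00
      vertex 0.00 27.00 0.00
    endloop
  endfacet
  facet normal -1.0000 0.0000 0.0000
    outer loop
      vertex 0.00 0.00 10.00
      vertex 0.00 27.00 0.00
      vertex 0.00 0.00 0.00
    endloop
  endfacet
  facet normal 1.0000 0.0000 0.0000
    outer loop
      vertex 22.00 0.00 0.00
      vertex 22.00 27.00 0.00
      vertex 22.00 0.00 10.00
    endloop
  endfacet
endsolid part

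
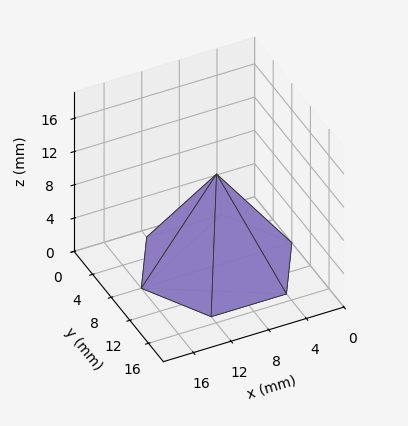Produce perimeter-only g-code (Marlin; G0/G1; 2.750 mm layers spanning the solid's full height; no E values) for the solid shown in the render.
Reading the render: the shape is a regular 6-sided pyramid, base circumscribed radius ≈ 8 mm, apex at z ≈ 11 mm (dimensions read to the nearest mm from the axis ticks). For the g-code, the solid's height is divided into equal slices at the stated Δz and each level perimeter traced with G1 moves after a G0 lift.

; perimeter-only toolpath
G21 ; units = mm
G90 ; absolute positioning
G28 ; home
; layer 1
G0 Z2.750
G0 X14.000 Y8.000
G1 X11.000 Y13.196
G1 X5.000 Y13.196
G1 X2.000 Y8.000
G1 X5.000 Y2.804
G1 X11.000 Y2.804
G1 X14.000 Y8.000
; layer 2
G0 Z5.500
G0 X12.000 Y8.000
G1 X10.000 Y11.464
G1 X6.000 Y11.464
G1 X4.000 Y8.000
G1 X6.000 Y4.536
G1 X10.000 Y4.536
G1 X12.000 Y8.000
; layer 3
G0 Z8.250
G0 X10.000 Y8.000
G1 X9.000 Y9.732
G1 X7.000 Y9.732
G1 X6.000 Y8.000
G1 X7.000 Y6.268
G1 X9.000 Y6.268
G1 X10.000 Y8.000
M2 ; end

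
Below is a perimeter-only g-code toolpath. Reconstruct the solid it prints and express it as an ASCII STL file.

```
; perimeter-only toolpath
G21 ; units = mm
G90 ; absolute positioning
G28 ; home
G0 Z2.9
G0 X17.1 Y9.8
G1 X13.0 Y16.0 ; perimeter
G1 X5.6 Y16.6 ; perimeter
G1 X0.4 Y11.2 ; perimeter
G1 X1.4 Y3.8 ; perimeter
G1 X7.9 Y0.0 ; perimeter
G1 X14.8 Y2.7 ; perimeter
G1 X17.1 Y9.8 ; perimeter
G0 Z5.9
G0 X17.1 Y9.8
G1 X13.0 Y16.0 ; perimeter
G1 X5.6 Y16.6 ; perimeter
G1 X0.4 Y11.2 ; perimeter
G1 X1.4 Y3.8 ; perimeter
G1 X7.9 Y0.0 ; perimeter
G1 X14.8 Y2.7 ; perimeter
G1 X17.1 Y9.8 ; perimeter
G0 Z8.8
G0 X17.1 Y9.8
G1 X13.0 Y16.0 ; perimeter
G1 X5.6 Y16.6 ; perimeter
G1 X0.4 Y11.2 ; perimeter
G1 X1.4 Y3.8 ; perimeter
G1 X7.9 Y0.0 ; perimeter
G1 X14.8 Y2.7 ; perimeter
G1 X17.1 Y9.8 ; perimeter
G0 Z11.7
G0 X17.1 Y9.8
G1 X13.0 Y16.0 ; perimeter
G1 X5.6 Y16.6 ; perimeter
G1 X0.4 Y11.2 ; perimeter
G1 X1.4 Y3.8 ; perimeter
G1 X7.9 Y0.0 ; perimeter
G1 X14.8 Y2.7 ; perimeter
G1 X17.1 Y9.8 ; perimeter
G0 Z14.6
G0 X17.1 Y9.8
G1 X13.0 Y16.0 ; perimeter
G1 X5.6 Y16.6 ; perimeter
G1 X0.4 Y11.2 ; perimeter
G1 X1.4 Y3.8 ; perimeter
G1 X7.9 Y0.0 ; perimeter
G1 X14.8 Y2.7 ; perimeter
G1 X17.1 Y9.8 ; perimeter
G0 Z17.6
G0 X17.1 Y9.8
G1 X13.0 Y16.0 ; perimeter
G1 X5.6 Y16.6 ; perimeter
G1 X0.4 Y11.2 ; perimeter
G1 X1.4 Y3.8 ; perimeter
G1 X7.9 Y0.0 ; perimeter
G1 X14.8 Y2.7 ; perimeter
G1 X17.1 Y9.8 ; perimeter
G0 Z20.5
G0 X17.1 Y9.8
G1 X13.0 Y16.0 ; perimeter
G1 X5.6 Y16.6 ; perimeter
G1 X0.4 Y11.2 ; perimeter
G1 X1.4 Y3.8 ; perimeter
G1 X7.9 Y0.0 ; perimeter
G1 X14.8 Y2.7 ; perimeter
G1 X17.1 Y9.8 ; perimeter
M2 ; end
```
solid part
  facet normal 0.0000 0.0000 -1.0000
    outer loop
      vertex 5.6 16.6 0.0
      vertex 13.0 16.0 0.0
      vertex 17.1 9.8 0.0
    endloop
  endfacet
  facet normal 0.0000 0.0000 -1.0000
    outer loop
      vertex 0.4 11.2 0.0
      vertex 5.6 16.6 0.0
      vertex 17.1 9.8 0.0
    endloop
  endfacet
  facet normal 0.0000 0.0000 -1.0000
    outer loop
      vertex 1.4 3.8 0.0
      vertex 0.4 11.2 0.0
      vertex 17.1 9.8 0.0
    endloop
  endfacet
  facet normal 0.0000 0.0000 -1.0000
    outer loop
      vertex 7.9 0.0 0.0
      vertex 1.4 3.8 0.0
      vertex 17.1 9.8 0.0
    endloop
  endfacet
  facet normal 0.0000 0.0000 -1.0000
    outer loop
      vertex 14.8 2.7 0.0
      vertex 7.9 0.0 0.0
      vertex 17.1 9.8 0.0
    endloop
  endfacet
  facet normal 0.0000 0.0000 1.0000
    outer loop
      vertex 17.1 9.8 20.5
      vertex 13.0 16.0 20.5
      vertex 5.6 16.6 20.5
    endloop
  endfacet
  facet normal 0.0000 0.0000 1.0000
    outer loop
      vertex 17.1 9.8 20.5
      vertex 5.6 16.6 20.5
      vertex 0.4 11.2 20.5
    endloop
  endfacet
  facet normal 0.0000 0.0000 1.0000
    outer loop
      vertex 17.1 9.8 20.5
      vertex 0.4 11.2 20.5
      vertex 1.4 3.8 20.5
    endloop
  endfacet
  facet normal 0.0000 0.0000 1.0000
    outer loop
      vertex 17.1 9.8 20.5
      vertex 1.4 3.8 20.5
      vertex 7.9 0.0 20.5
    endloop
  endfacet
  facet normal 0.0000 0.0000 1.0000
    outer loop
      vertex 17.1 9.8 20.5
      vertex 7.9 0.0 20.5
      vertex 14.8 2.7 20.5
    endloop
  endfacet
  facet normal 0.8341 0.5516 0.0000
    outer loop
      vertex 17.1 9.8 0.0
      vertex 13.0 16.0 0.0
      vertex 13.0 16.0 20.5
    endloop
  endfacet
  facet normal 0.8341 0.5516 0.0000
    outer loop
      vertex 17.1 9.8 0.0
      vertex 13.0 16.0 20.5
      vertex 17.1 9.8 20.5
    endloop
  endfacet
  facet normal 0.0808 0.9967 0.0000
    outer loop
      vertex 13.0 16.0 0.0
      vertex 5.6 16.6 0.0
      vertex 5.6 16.6 20.5
    endloop
  endfacet
  facet normal 0.0808 0.9967 0.0000
    outer loop
      vertex 13.0 16.0 0.0
      vertex 5.6 16.6 20.5
      vertex 13.0 16.0 20.5
    endloop
  endfacet
  facet normal -0.7203 0.6936 0.0000
    outer loop
      vertex 5.6 16.6 0.0
      vertex 0.4 11.2 0.0
      vertex 0.4 11.2 20.5
    endloop
  endfacet
  facet normal -0.7203 0.6936 0.0000
    outer loop
      vertex 5.6 16.6 0.0
      vertex 0.4 11.2 20.5
      vertex 5.6 16.6 20.5
    endloop
  endfacet
  facet normal -0.9910 -0.1339 0.0000
    outer loop
      vertex 0.4 11.2 0.0
      vertex 1.4 3.8 0.0
      vertex 1.4 3.8 20.5
    endloop
  endfacet
  facet normal -0.9910 -0.1339 0.0000
    outer loop
      vertex 0.4 11.2 0.0
      vertex 1.4 3.8 20.5
      vertex 0.4 11.2 20.5
    endloop
  endfacet
  facet normal -0.5047 -0.8633 0.0000
    outer loop
      vertex 1.4 3.8 0.0
      vertex 7.9 0.0 0.0
      vertex 7.9 0.0 20.5
    endloop
  endfacet
  facet normal -0.5047 -0.8633 0.0000
    outer loop
      vertex 1.4 3.8 0.0
      vertex 7.9 0.0 20.5
      vertex 1.4 3.8 20.5
    endloop
  endfacet
  facet normal 0.3644 -0.9312 0.0000
    outer loop
      vertex 7.9 0.0 0.0
      vertex 14.8 2.7 0.0
      vertex 14.8 2.7 20.5
    endloop
  endfacet
  facet normal 0.3644 -0.9312 0.0000
    outer loop
      vertex 7.9 0.0 0.0
      vertex 14.8 2.7 20.5
      vertex 7.9 0.0 20.5
    endloop
  endfacet
  facet normal 0.9513 -0.3082 0.0000
    outer loop
      vertex 14.8 2.7 0.0
      vertex 17.1 9.8 0.0
      vertex 17.1 9.8 20.5
    endloop
  endfacet
  facet normal 0.9513 -0.3082 0.0000
    outer loop
      vertex 14.8 2.7 0.0
      vertex 17.1 9.8 20.5
      vertex 14.8 2.7 20.5
    endloop
  endfacet
endsolid part

The G0 Z moves step by Δz≈2.9 mm. Every layer's G1 loop is the same polygon, so the solid is a straight extrusion of it from z=0 to z≈20.5. Closing with flat bottom and top caps and triangulating gives 24 facets — a regular 7-sided prism (a cylinder approximated with 7 flat sides), circumscribed radius ≈ 8.6 mm, height ≈ 20.5 mm.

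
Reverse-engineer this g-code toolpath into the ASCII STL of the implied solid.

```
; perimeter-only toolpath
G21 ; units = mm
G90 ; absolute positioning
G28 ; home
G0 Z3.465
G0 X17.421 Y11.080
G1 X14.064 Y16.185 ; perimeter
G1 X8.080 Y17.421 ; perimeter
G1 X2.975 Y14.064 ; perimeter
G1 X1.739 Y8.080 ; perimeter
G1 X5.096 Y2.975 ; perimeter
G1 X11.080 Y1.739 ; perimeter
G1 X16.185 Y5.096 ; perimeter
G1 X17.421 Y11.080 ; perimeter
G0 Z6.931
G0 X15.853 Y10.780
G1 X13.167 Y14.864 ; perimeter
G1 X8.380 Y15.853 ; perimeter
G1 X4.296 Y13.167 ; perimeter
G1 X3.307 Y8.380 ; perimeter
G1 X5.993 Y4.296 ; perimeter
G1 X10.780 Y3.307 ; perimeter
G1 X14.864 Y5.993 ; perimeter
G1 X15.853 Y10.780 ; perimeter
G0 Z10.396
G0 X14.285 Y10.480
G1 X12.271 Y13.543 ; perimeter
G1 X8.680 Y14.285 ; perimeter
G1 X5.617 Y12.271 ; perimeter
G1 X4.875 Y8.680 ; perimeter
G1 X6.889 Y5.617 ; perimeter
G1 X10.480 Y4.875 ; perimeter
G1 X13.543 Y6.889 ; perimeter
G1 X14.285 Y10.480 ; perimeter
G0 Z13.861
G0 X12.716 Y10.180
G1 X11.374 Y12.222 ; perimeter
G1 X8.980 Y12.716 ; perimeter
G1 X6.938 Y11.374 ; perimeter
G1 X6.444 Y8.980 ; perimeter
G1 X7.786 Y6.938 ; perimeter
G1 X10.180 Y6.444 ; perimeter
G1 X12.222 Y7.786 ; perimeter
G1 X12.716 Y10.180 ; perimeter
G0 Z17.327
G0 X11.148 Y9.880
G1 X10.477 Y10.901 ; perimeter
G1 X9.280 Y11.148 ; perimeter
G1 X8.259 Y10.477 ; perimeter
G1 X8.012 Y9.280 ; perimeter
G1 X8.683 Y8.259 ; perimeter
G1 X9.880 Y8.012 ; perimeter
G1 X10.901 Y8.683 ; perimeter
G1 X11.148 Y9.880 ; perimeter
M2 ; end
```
solid part
  facet normal 0.0000 0.0000 -1.0000
    outer loop
      vertex 7.780 18.989 0.000
      vertex 14.961 17.506 0.000
      vertex 18.989 11.380 0.000
    endloop
  endfacet
  facet normal 0.0000 0.0000 -1.0000
    outer loop
      vertex 1.654 14.961 0.000
      vertex 7.780 18.989 0.000
      vertex 18.989 11.380 0.000
    endloop
  endfacet
  facet normal 0.0000 0.0000 -1.0000
    outer loop
      vertex 0.171 7.780 0.000
      vertex 1.654 14.961 0.000
      vertex 18.989 11.380 0.000
    endloop
  endfacet
  facet normal 0.0000 0.0000 -1.0000
    outer loop
      vertex 4.199 1.654 0.000
      vertex 0.171 7.780 0.000
      vertex 18.989 11.380 0.000
    endloop
  endfacet
  facet normal 0.0000 0.0000 -1.0000
    outer loop
      vertex 11.380 0.171 0.000
      vertex 4.199 1.654 0.000
      vertex 18.989 11.380 0.000
    endloop
  endfacet
  facet normal 0.0000 0.0000 -1.0000
    outer loop
      vertex 17.506 4.199 0.000
      vertex 11.380 0.171 0.000
      vertex 18.989 11.380 0.000
    endloop
  endfacet
  facet normal 0.7688 0.5055 0.3917
    outer loop
      vertex 18.989 11.380 0.000
      vertex 14.961 17.506 0.000
      vertex 9.580 9.580 20.792
    endloop
  endfacet
  facet normal 0.1861 0.9011 0.3917
    outer loop
      vertex 14.961 17.506 0.000
      vertex 7.780 18.989 0.000
      vertex 9.580 9.580 20.792
    endloop
  endfacet
  facet normal -0.5055 0.7688 0.3917
    outer loop
      vertex 7.780 18.989 0.000
      vertex 1.654 14.961 0.000
      vertex 9.580 9.580 20.792
    endloop
  endfacet
  facet normal -0.9011 0.1861 0.3917
    outer loop
      vertex 1.654 14.961 0.000
      vertex 0.171 7.780 0.000
      vertex 9.580 9.580 20.792
    endloop
  endfacet
  facet normal -0.7688 -0.5055 0.3917
    outer loop
      vertex 0.171 7.780 0.000
      vertex 4.199 1.654 0.000
      vertex 9.580 9.580 20.792
    endloop
  endfacet
  facet normal -0.1861 -0.9011 0.3917
    outer loop
      vertex 4.199 1.654 0.000
      vertex 11.380 0.171 0.000
      vertex 9.580 9.580 20.792
    endloop
  endfacet
  facet normal 0.5055 -0.7688 0.3917
    outer loop
      vertex 11.380 0.171 0.000
      vertex 17.506 4.199 0.000
      vertex 9.580 9.580 20.792
    endloop
  endfacet
  facet normal 0.9011 -0.1861 0.3917
    outer loop
      vertex 17.506 4.199 0.000
      vertex 18.989 11.380 0.000
      vertex 9.580 9.580 20.792
    endloop
  endfacet
endsolid part

The G0 Z moves step by Δz≈3.465 mm. The G1 loops shrink linearly with z, so the solid tapers from its base footprint up to z≈20.8. Closing with a flat bottom cap and the tapered top and triangulating gives 14 facets — a regular 8-sided pyramid, base circumscribed radius ≈ 9.58 mm, apex at z ≈ 20.8 mm.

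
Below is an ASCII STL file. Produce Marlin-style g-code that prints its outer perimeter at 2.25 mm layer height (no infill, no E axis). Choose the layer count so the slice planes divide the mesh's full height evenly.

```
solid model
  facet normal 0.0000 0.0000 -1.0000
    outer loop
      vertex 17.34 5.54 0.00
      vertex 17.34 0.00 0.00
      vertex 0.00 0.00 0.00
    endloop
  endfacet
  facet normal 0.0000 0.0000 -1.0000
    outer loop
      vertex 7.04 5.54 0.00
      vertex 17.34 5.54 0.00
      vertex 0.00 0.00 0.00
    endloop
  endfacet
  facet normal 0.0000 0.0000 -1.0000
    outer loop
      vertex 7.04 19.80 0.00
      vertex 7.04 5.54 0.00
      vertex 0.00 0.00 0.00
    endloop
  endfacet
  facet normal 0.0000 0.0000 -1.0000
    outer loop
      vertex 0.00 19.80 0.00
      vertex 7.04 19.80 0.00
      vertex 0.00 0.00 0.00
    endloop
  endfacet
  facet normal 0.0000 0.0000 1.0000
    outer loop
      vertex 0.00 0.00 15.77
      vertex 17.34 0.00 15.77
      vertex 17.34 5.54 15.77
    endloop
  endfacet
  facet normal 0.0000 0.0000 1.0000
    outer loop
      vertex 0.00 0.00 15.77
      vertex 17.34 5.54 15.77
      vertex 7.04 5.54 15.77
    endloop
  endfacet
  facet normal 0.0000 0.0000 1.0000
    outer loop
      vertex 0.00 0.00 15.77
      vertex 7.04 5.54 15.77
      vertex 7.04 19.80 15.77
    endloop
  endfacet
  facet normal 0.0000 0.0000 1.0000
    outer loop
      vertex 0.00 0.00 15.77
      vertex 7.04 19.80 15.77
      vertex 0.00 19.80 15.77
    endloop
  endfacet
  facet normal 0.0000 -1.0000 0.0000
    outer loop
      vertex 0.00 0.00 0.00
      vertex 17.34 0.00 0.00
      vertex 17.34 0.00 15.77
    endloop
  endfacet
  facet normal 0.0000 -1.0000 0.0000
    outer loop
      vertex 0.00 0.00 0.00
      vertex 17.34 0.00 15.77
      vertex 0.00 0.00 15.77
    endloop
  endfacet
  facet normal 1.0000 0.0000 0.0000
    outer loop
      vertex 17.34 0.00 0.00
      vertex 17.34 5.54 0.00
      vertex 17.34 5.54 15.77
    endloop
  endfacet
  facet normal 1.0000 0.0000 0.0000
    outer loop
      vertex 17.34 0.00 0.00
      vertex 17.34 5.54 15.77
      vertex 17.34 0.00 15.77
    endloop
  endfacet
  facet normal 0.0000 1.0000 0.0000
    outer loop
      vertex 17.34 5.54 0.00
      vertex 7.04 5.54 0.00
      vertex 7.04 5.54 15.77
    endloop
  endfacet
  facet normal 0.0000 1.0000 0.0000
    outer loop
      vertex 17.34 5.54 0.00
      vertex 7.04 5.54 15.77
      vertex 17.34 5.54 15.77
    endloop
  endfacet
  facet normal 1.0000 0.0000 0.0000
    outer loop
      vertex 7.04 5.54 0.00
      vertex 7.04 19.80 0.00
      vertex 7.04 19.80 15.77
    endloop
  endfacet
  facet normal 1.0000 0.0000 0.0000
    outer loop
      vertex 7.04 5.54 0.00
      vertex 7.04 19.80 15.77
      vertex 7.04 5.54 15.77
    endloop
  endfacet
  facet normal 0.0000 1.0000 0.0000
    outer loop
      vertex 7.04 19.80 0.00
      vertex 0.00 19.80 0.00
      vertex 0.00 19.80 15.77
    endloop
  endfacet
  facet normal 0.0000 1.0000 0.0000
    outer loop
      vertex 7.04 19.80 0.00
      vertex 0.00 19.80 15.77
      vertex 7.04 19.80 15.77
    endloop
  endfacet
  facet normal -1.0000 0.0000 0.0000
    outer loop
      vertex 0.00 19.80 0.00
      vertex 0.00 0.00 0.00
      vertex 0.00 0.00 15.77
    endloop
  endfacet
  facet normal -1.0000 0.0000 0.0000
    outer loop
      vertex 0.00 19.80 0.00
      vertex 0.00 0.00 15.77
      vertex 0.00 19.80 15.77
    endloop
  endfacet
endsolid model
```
; perimeter-only toolpath
G21 ; units = mm
G90 ; absolute positioning
G28 ; home
; layer 1
G0 Z2.25
G0 X0.00 Y0.00
G1 X17.34 Y0.00
G1 X17.34 Y5.54
G1 X7.04 Y5.54
G1 X7.04 Y19.80
G1 X0.00 Y19.80
G1 X0.00 Y0.00
; layer 2
G0 Z4.51
G0 X0.00 Y0.00
G1 X17.34 Y0.00
G1 X17.34 Y5.54
G1 X7.04 Y5.54
G1 X7.04 Y19.80
G1 X0.00 Y19.80
G1 X0.00 Y0.00
; layer 3
G0 Z6.76
G0 X0.00 Y0.00
G1 X17.34 Y0.00
G1 X17.34 Y5.54
G1 X7.04 Y5.54
G1 X7.04 Y19.80
G1 X0.00 Y19.80
G1 X0.00 Y0.00
; layer 4
G0 Z9.01
G0 X0.00 Y0.00
G1 X17.34 Y0.00
G1 X17.34 Y5.54
G1 X7.04 Y5.54
G1 X7.04 Y19.80
G1 X0.00 Y19.80
G1 X0.00 Y0.00
; layer 5
G0 Z11.26
G0 X0.00 Y0.00
G1 X17.34 Y0.00
G1 X17.34 Y5.54
G1 X7.04 Y5.54
G1 X7.04 Y19.80
G1 X0.00 Y19.80
G1 X0.00 Y0.00
; layer 6
G0 Z13.52
G0 X0.00 Y0.00
G1 X17.34 Y0.00
G1 X17.34 Y5.54
G1 X7.04 Y5.54
G1 X7.04 Y19.80
G1 X0.00 Y19.80
G1 X0.00 Y0.00
; layer 7
G0 Z15.77
G0 X0.00 Y0.00
G1 X17.34 Y0.00
G1 X17.34 Y5.54
G1 X7.04 Y5.54
G1 X7.04 Y19.80
G1 X0.00 Y19.80
G1 X0.00 Y0.00
M2 ; end

The solid is an L-shaped prism: outer 17.3 × 19.8 mm, arm thicknesses ≈ 5.54 mm (horizontal) and 7.04 mm (vertical), extruded 15.8 mm in z. Slicing at Δz = 2.25 mm — 7 equal slices spanning the solid's height, so layer i sits at z = i·h/7 — gives 7 non-empty perimeters. Each is a 6-segment closed polygon; G0 lifts to the layer z and rapids to the start vertex, then G1 traces the edges.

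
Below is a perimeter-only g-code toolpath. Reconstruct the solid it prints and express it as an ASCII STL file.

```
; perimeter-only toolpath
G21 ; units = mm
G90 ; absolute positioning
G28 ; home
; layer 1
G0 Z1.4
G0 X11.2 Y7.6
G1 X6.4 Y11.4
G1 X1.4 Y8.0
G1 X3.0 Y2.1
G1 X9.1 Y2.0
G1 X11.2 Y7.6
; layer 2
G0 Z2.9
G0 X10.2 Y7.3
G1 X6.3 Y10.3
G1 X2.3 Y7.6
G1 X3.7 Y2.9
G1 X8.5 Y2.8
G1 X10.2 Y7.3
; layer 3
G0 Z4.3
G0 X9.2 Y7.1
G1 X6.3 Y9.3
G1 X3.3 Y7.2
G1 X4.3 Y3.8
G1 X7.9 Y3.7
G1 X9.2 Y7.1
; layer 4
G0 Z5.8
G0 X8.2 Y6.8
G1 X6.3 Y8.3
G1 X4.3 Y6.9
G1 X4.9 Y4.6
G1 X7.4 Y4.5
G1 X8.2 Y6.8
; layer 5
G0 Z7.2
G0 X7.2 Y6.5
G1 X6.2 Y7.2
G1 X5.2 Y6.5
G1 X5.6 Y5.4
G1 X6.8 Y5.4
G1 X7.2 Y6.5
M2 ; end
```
solid part
  facet normal 0.0000 0.0000 -1.0000
    outer loop
      vertex 0.4 8.3 0.0
      vertex 6.4 12.4 0.0
      vertex 12.2 7.9 0.0
    endloop
  endfacet
  facet normal 0.0000 0.0000 -1.0000
    outer loop
      vertex 2.4 1.3 0.0
      vertex 0.4 8.3 0.0
      vertex 12.2 7.9 0.0
    endloop
  endfacet
  facet normal 0.0000 0.0000 -1.0000
    outer loop
      vertex 9.7 1.1 0.0
      vertex 2.4 1.3 0.0
      vertex 12.2 7.9 0.0
    endloop
  endfacet
  facet normal 0.5309 0.6843 0.4999
    outer loop
      vertex 12.2 7.9 0.0
      vertex 6.4 12.4 0.0
      vertex 6.2 6.2 8.7
    endloop
  endfacet
  facet normal -0.4890 0.7156 0.4987
    outer loop
      vertex 6.4 12.4 0.0
      vertex 0.4 8.3 0.0
      vertex 6.2 6.2 8.7
    endloop
  endfacet
  facet normal -0.8337 -0.2382 0.4983
    outer loop
      vertex 0.4 8.3 0.0
      vertex 2.4 1.3 0.0
      vertex 6.2 6.2 8.7
    endloop
  endfacet
  facet normal -0.0237 -0.8666 0.4985
    outer loop
      vertex 2.4 1.3 0.0
      vertex 9.7 1.1 0.0
      vertex 6.2 6.2 8.7
    endloop
  endfacet
  facet normal 0.8119 -0.2985 0.5016
    outer loop
      vertex 9.7 1.1 0.0
      vertex 12.2 7.9 0.0
      vertex 6.2 6.2 8.7
    endloop
  endfacet
endsolid part

The G0 Z moves step by Δz≈1.4 mm. The G1 loops shrink linearly with z, so the solid tapers from its base footprint up to z≈8.7. Closing with a flat bottom cap and the tapered top and triangulating gives 8 facets — a regular 5-sided pyramid, base circumscribed radius ≈ 6.2 mm, apex at z ≈ 8.7 mm.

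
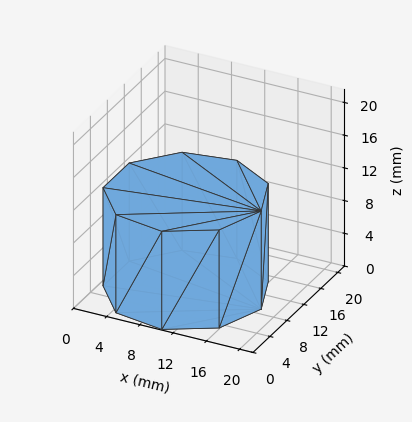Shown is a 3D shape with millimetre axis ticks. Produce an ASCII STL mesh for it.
Reading the render: the shape is a regular 9-sided prism (a cylinder approximated with 9 flat sides), circumscribed radius ≈ 9 mm, height ≈ 12 mm (dimensions read to the nearest mm from the axis ticks). For the STL, each face is triangulated and given an outward normal.

solid part
  facet normal 0.0000 0.0000 -1.0000
    outer loop
      vertex 10.563 17.863 0.000
      vertex 15.894 14.785 0.000
      vertex 18.000 9.000 0.000
    endloop
  endfacet
  facet normal 0.0000 0.0000 -1.0000
    outer loop
      vertex 4.500 16.794 0.000
      vertex 10.563 17.863 0.000
      vertex 18.000 9.000 0.000
    endloop
  endfacet
  facet normal 0.0000 0.0000 -1.0000
    outer loop
      vertex 0.543 12.078 0.000
      vertex 4.500 16.794 0.000
      vertex 18.000 9.000 0.000
    endloop
  endfacet
  facet normal 0.0000 0.0000 -1.0000
    outer loop
      vertex 0.543 5.922 0.000
      vertex 0.543 12.078 0.000
      vertex 18.000 9.000 0.000
    endloop
  endfacet
  facet normal 0.0000 0.0000 -1.0000
    outer loop
      vertex 4.500 1.206 0.000
      vertex 0.543 5.922 0.000
      vertex 18.000 9.000 0.000
    endloop
  endfacet
  facet normal 0.0000 0.0000 -1.0000
    outer loop
      vertex 10.563 0.137 0.000
      vertex 4.500 1.206 0.000
      vertex 18.000 9.000 0.000
    endloop
  endfacet
  facet normal 0.0000 0.0000 -1.0000
    outer loop
      vertex 15.894 3.215 0.000
      vertex 10.563 0.137 0.000
      vertex 18.000 9.000 0.000
    endloop
  endfacet
  facet normal 0.0000 0.0000 1.0000
    outer loop
      vertex 18.000 9.000 12.000
      vertex 15.894 14.785 12.000
      vertex 10.563 17.863 12.000
    endloop
  endfacet
  facet normal 0.0000 0.0000 1.0000
    outer loop
      vertex 18.000 9.000 12.000
      vertex 10.563 17.863 12.000
      vertex 4.500 16.794 12.000
    endloop
  endfacet
  facet normal 0.0000 0.0000 1.0000
    outer loop
      vertex 18.000 9.000 12.000
      vertex 4.500 16.794 12.000
      vertex 0.543 12.078 12.000
    endloop
  endfacet
  facet normal 0.0000 0.0000 1.0000
    outer loop
      vertex 18.000 9.000 12.000
      vertex 0.543 12.078 12.000
      vertex 0.543 5.922 12.000
    endloop
  endfacet
  facet normal 0.0000 0.0000 1.0000
    outer loop
      vertex 18.000 9.000 12.000
      vertex 0.543 5.922 12.000
      vertex 4.500 1.206 12.000
    endloop
  endfacet
  facet normal 0.0000 0.0000 1.0000
    outer loop
      vertex 18.000 9.000 12.000
      vertex 4.500 1.206 12.000
      vertex 10.563 0.137 12.000
    endloop
  endfacet
  facet normal 0.0000 0.0000 1.0000
    outer loop
      vertex 18.000 9.000 12.000
      vertex 10.563 0.137 12.000
      vertex 15.894 3.215 12.000
    endloop
  endfacet
  facet normal 0.9397 0.3421 0.0000
    outer loop
      vertex 18.000 9.000 0.000
      vertex 15.894 14.785 0.000
      vertex 15.894 14.785 12.000
    endloop
  endfacet
  facet normal 0.9397 0.3421 0.0000
    outer loop
      vertex 18.000 9.000 0.000
      vertex 15.894 14.785 12.000
      vertex 18.000 9.000 12.000
    endloop
  endfacet
  facet normal 0.5000 0.8660 0.0000
    outer loop
      vertex 15.894 14.785 0.000
      vertex 10.563 17.863 0.000
      vertex 10.563 17.863 12.000
    endloop
  endfacet
  facet normal 0.5000 0.8660 0.0000
    outer loop
      vertex 15.894 14.785 0.000
      vertex 10.563 17.863 12.000
      vertex 15.894 14.785 12.000
    endloop
  endfacet
  facet normal -0.1736 0.9848 0.0000
    outer loop
      vertex 10.563 17.863 0.000
      vertex 4.500 16.794 0.000
      vertex 4.500 16.794 12.000
    endloop
  endfacet
  facet normal -0.1736 0.9848 0.0000
    outer loop
      vertex 10.563 17.863 0.000
      vertex 4.500 16.794 12.000
      vertex 10.563 17.863 12.000
    endloop
  endfacet
  facet normal -0.7661 0.6428 0.0000
    outer loop
      vertex 4.500 16.794 0.000
      vertex 0.543 12.078 0.000
      vertex 0.543 12.078 12.000
    endloop
  endfacet
  facet normal -0.7661 0.6428 0.0000
    outer loop
      vertex 4.500 16.794 0.000
      vertex 0.543 12.078 12.000
      vertex 4.500 16.794 12.000
    endloop
  endfacet
  facet normal -1.0000 0.0000 0.0000
    outer loop
      vertex 0.543 12.078 0.000
      vertex 0.543 5.922 0.000
      vertex 0.543 5.922 12.000
    endloop
  endfacet
  facet normal -1.0000 0.0000 0.0000
    outer loop
      vertex 0.543 12.078 0.000
      vertex 0.543 5.922 12.000
      vertex 0.543 12.078 12.000
    endloop
  endfacet
  facet normal -0.7661 -0.6428 0.0000
    outer loop
      vertex 0.543 5.922 0.000
      vertex 4.500 1.206 0.000
      vertex 4.500 1.206 12.000
    endloop
  endfacet
  facet normal -0.7661 -0.6428 0.0000
    outer loop
      vertex 0.543 5.922 0.000
      vertex 4.500 1.206 12.000
      vertex 0.543 5.922 12.000
    endloop
  endfacet
  facet normal -0.1736 -0.9848 0.0000
    outer loop
      vertex 4.500 1.206 0.000
      vertex 10.563 0.137 0.000
      vertex 10.563 0.137 12.000
    endloop
  endfacet
  facet normal -0.1736 -0.9848 0.0000
    outer loop
      vertex 4.500 1.206 0.000
      vertex 10.563 0.137 12.000
      vertex 4.500 1.206 12.000
    endloop
  endfacet
  facet normal 0.5000 -0.8660 0.0000
    outer loop
      vertex 10.563 0.137 0.000
      vertex 15.894 3.215 0.000
      vertex 15.894 3.215 12.000
    endloop
  endfacet
  facet normal 0.5000 -0.8660 0.0000
    outer loop
      vertex 10.563 0.137 0.000
      vertex 15.894 3.215 12.000
      vertex 10.563 0.137 12.000
    endloop
  endfacet
  facet normal 0.9397 -0.3421 0.0000
    outer loop
      vertex 15.894 3.215 0.000
      vertex 18.000 9.000 0.000
      vertex 18.000 9.000 12.000
    endloop
  endfacet
  facet normal 0.9397 -0.3421 0.0000
    outer loop
      vertex 15.894 3.215 0.000
      vertex 18.000 9.000 12.000
      vertex 15.894 3.215 12.000
    endloop
  endfacet
endsolid part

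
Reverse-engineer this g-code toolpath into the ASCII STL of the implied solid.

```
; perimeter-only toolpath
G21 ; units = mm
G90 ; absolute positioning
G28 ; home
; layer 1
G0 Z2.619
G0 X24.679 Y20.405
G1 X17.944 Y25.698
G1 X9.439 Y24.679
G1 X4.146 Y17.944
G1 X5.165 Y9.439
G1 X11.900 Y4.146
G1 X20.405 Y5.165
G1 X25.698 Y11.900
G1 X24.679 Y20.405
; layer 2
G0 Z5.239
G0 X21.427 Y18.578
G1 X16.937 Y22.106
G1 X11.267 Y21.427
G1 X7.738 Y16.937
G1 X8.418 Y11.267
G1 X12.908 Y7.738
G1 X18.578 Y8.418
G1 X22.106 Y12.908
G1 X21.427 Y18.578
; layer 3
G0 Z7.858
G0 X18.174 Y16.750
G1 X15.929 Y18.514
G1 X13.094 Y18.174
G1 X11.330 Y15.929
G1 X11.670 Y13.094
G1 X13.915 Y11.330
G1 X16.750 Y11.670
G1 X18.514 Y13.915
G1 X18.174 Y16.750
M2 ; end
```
solid part
  facet normal 0.0000 0.0000 -1.0000
    outer loop
      vertex 7.611 27.931 0.000
      vertex 18.951 29.290 0.000
      vertex 27.931 22.233 0.000
    endloop
  endfacet
  facet normal 0.0000 0.0000 -1.0000
    outer loop
      vertex 0.554 18.951 0.000
      vertex 7.611 27.931 0.000
      vertex 27.931 22.233 0.000
    endloop
  endfacet
  facet normal 0.0000 0.0000 -1.0000
    outer loop
      vertex 1.913 7.611 0.000
      vertex 0.554 18.951 0.000
      vertex 27.931 22.233 0.000
    endloop
  endfacet
  facet normal 0.0000 0.0000 -1.0000
    outer loop
      vertex 10.893 0.554 0.000
      vertex 1.913 7.611 0.000
      vertex 27.931 22.233 0.000
    endloop
  endfacet
  facet normal 0.0000 0.0000 -1.0000
    outer loop
      vertex 22.233 1.913 0.000
      vertex 10.893 0.554 0.000
      vertex 27.931 22.233 0.000
    endloop
  endfacet
  facet normal 0.0000 0.0000 -1.0000
    outer loop
      vertex 29.290 10.893 0.000
      vertex 22.233 1.913 0.000
      vertex 27.931 22.233 0.000
    endloop
  endfacet
  facet normal 0.3739 0.4757 0.7962
    outer loop
      vertex 27.931 22.233 0.000
      vertex 18.951 29.290 0.000
      vertex 14.922 14.922 10.477
    endloop
  endfacet
  facet normal -0.0720 0.6008 0.7962
    outer loop
      vertex 18.951 29.290 0.000
      vertex 7.611 27.931 0.000
      vertex 14.922 14.922 10.477
    endloop
  endfacet
  facet normal -0.4757 0.3739 0.7962
    outer loop
      vertex 7.611 27.931 0.000
      vertex 0.554 18.951 0.000
      vertex 14.922 14.922 10.477
    endloop
  endfacet
  facet normal -0.6008 -0.0720 0.7962
    outer loop
      vertex 0.554 18.951 0.000
      vertex 1.913 7.611 0.000
      vertex 14.922 14.922 10.477
    endloop
  endfacet
  facet normal -0.3739 -0.4757 0.7962
    outer loop
      vertex 1.913 7.611 0.000
      vertex 10.893 0.554 0.000
      vertex 14.922 14.922 10.477
    endloop
  endfacet
  facet normal 0.0720 -0.6008 0.7962
    outer loop
      vertex 10.893 0.554 0.000
      vertex 22.233 1.913 0.000
      vertex 14.922 14.922 10.477
    endloop
  endfacet
  facet normal 0.4757 -0.3739 0.7962
    outer loop
      vertex 22.233 1.913 0.000
      vertex 29.290 10.893 0.000
      vertex 14.922 14.922 10.477
    endloop
  endfacet
  facet normal 0.6008 0.0720 0.7962
    outer loop
      vertex 29.290 10.893 0.000
      vertex 27.931 22.233 0.000
      vertex 14.922 14.922 10.477
    endloop
  endfacet
endsolid part

The G0 Z moves step by Δz≈2.619 mm. The G1 loops shrink linearly with z, so the solid tapers from its base footprint up to z≈10.5. Closing with a flat bottom cap and the tapered top and triangulating gives 14 facets — a regular 8-sided pyramid, base circumscribed radius ≈ 14.9 mm, apex at z ≈ 10.5 mm.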